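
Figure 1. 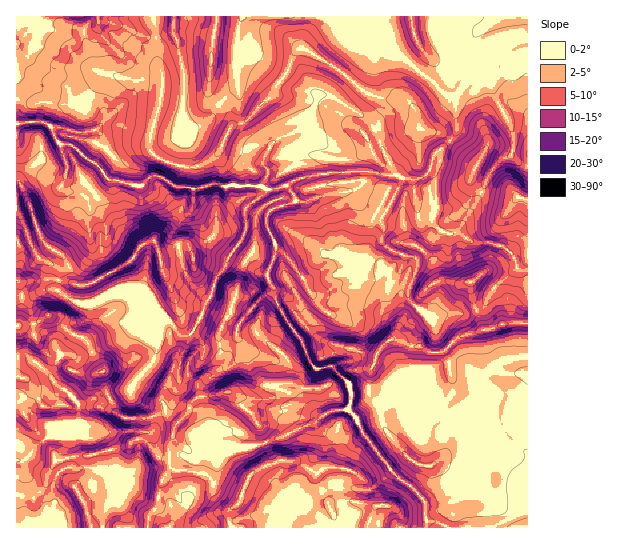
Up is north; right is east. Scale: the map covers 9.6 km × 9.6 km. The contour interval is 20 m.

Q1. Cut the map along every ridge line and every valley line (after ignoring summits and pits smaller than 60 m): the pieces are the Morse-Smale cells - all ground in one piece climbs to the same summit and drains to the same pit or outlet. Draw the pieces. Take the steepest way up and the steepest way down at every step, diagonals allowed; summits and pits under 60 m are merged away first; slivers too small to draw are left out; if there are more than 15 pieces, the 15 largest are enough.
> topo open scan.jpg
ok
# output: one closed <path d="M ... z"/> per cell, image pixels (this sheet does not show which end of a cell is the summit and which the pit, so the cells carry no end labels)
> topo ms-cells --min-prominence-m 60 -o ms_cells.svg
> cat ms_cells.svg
<path d="M527 16l-510 0-1 229 13-6 10 20 19 9 7 0 9-5 15-16 0-44-8-10-12-1-8-5 6-16 0-8-6-12 1-7 12 3 11 10 12 7 12 16 33 5 9-9 7 0 17 11 16 1 2 2-1 20 8 9 7 15 13 17 8 7-4 11-9 12-3 13-8 12-11 27 13 14 19-3 11-7 1-10 4-6 31-32-5-14 10-27 14 13 14 19 5-1 14-12 4-22-15-35-7-9 25-8 19-2 4 1 13 19 14 7 2 25 11 9 23 5 24-25 13 1 7-7 15-23 13-29 13-15 9-4 10 9 7 1z"/><path d="M351 191l-20 2-26 9 8 8 15 35-3 20-15 14-5 1-14-19-14-13-10 27 8 15 2 15 15 24 9 10 10 24 6 6 16-2 16 18 3 12-4 12 8 9 8 17 25 34 12 11 9 5 14 16 3 27 100 0 1-257-11-2-5-15-9-7-12-4-17 0-15-10-18-1-24 25-23-5-13-11 0-23-14-7-4-5-4-9z"/><path d="M273 287l-4 6-13 10-15 18-4 6-1 10-11 7-19 3-13-15-4 4-8 0-9-13-7-3-8 11 0 16-2 11-24 31 0 5 14 11 8 11 12-3 12 10-8 23 0 19 3 4-9 10-4 15 0 11-4 5 8 18 6 0 4-9 14-13 2-11 15-20 7-20 19-8 15 1 18-4 50-20 18-13 10 0 8-4 3-10-3-12-16-18-16 2-6-6-10-24-9-10-15-24z"/><path d="M349 409l-18 2-18 13-50 20-18 4-15-1-19 8-10 26-12 14-2 11-14 13-4 8 257 1-2-27-14-16-9-5-12-11-25-34-8-17z"/><path d="M69 144l-8 1 0 6 6 12-2 15-4 9 8 5 12 1 6 5 2 5-1 24 3 15-4 9-9 9-13 8-6 1-2 21 12 9 12 5 10 0 22-11 16 2 21 9 15 16 7 3 9 13 8 0 12-19 3-11 8-12 3-13 9-12 4-10-21-25-7-15-8-9 1-20-6-3-12 0-17-11-7 0-9 9-33-5-12-16-12-7z"/><path d="M26 356l-10 1 0 170 131 1 1-10 7-8-29-26-21-11 18 3 13-10 3-9 0-16-6-10 17 1 5-6-2-9-6 2-21 0-10-6-6-14-4 2-15-1-8 4-5 0-41-41z"/><path d="M29 239l-13 7 0 79 18-1 12-8 4 0 21 17 11 4 7 8 14 25 2 19 5 10 8-6 11-2 26-33 2-11-1-9 3-11 5-6-1-4-13-13-25-11-12 0-22 11-10 0-12-5-12-9 2-21-20-10z"/><path d="M511 155l-9 4-10 11-16 33-21 30 7 2 12 8 17 0 12 4 9 7 5 15 10 2 1-105-7-2z"/><path d="M50 316l-4 0-12 8-18 2 0 29 10 1 11 7 41 41 5 0 8-4 18 0-6-30-14-25-7-8-11-4z"/><path d="M165 413l-12 4 2 9-5 6-17-1 6 10 0 16-3 9-13 10-16-2 19 10 28 25 5-4 0-11 4-15 9-10-3-4 0-19 8-23z"/><path d="M130 389l-19 9 5 15 10 6 25-2 0-6-20-17z"/><path d="M155 511l-7 7 1 10 14-1z"/>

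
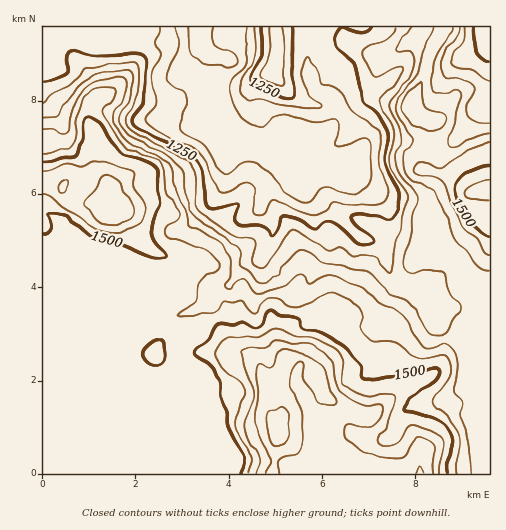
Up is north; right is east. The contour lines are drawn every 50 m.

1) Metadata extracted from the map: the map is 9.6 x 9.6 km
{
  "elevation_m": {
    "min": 1060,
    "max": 1720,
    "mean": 1390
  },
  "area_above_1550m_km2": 11.9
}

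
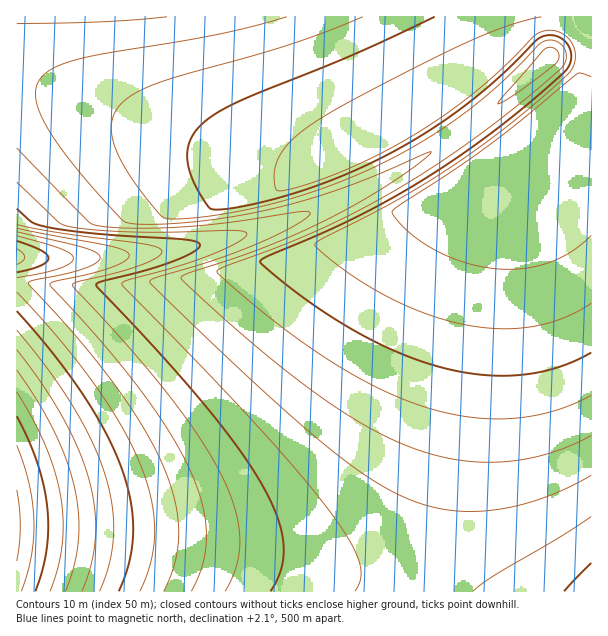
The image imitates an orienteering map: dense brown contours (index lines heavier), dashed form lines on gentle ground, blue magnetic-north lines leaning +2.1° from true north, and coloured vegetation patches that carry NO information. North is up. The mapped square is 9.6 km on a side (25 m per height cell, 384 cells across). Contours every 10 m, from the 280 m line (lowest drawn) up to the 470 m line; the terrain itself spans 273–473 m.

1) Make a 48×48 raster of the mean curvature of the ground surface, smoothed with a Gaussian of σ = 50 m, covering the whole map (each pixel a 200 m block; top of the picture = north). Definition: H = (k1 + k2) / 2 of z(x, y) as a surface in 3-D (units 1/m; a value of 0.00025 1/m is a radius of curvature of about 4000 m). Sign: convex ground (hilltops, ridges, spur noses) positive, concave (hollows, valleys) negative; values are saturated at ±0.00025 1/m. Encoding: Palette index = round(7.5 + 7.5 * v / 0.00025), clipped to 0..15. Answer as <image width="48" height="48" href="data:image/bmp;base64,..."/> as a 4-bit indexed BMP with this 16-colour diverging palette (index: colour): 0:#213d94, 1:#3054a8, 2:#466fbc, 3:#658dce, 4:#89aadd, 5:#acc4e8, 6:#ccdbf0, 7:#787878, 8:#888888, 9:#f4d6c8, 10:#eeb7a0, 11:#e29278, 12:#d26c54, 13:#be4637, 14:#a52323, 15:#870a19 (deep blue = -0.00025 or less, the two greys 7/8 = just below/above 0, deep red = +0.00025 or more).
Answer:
<image width="48" height="48" href="data:image/bmp;base64,Qk32BAAAAAAAAHYAAAAoAAAAMAAAADAAAAABAAQAAAAAAIAEAAATCwAAEwsAABAAAAAAAAAAlD0hAKhUMAC8b0YAzo1lAN2qiQDoxKwA8NvMAHh4eACIiIgAyNb0AKC37gB4kuIAVGzSADdGvgAjI6UAGQqHAIiIiIiIiIiIiIiIiIiIiIiIiIiIiIiHd4iIiIiIiIiIiIiIiIiIiIiIiIiIiIh3d4iIiIiIiIiIiIiIiIiIiIiIiIiIiId3d4iIiIiIiIiIiIiIiIiIiIiIiIiIiHd3d4iIiIiIiIiIiIiIiIiIiIiIiIiIh3d3d4iIiIiIiIiIiIiIiIiIiIiIiIiId3d3d4iIiIiIiIiIiIiIiIiIiIiIiIiHd3d3d4iIiIiIiIiIiIiIiIiIiIiIiId3d3d3d4iIiIiIiIiIiIiIiIiIiIiIiHd3d3d3d4iIiIiIiIiIiIiIiIiIiIiHd3d3d3d3d4iIiIiIiIiIiIiIiIiIiHd3d3d3d3d3d4iIiIiIiIiIiIh3d3d3d3d3d3d3d3d3d4iIiIiIh3d3d3d3d3d3d3d3d3d3d3d3d4iIiIh3d3d3d3d3d3d3d3d3d3d3d3d3d4iIh3d3d3d3d3d3d3d3d3d3d3d3d3d3d4iHd3d3d3d3d3d3d3d3d3d3d3d3d3d3d4h3d3d3d3d3d3d3d3d3d3d3d3d3d3d3d3d3d3d3d3d3d3d3d3d3d3d3d3d3d3d3d3d3d3d3d3d3d3d3d3d3d3d3d3d3d3d3d3d3d3d3d3d3d3d3d3d3d3d3d3d3d3d3d3d3d3d3d3d3d3d3d3d3d3d3d3d3d3d3d3d3d3d3d3d3d3d3d3d3d3d3d3d3d3d3d3d3d3d3d3d3d3d3d3d3d3d3d3d3d3d3d3d3d3d3d3d3d3d3d3d3d3d3d3d3d3d3d3d3d3d3d3d3d3d3d3d3d3d3d3d3d3d3dxAAAAABI1Z3d3d3d3d3d3d3d3d3d3d3d3iZqpmHUxAAA2d3d3d3d3d3d3d3d3d3d93d3d3d3d3KcwADZ3d3d3d3d3d3d3d3d93d3d3d3d3d3duCADZ3d3d3d3d3d3d3d9zMzMzN3d3d3d3dyTAFd3d3d3d3d3d3dwAAAAAAAkes3d3d3dxwA3d3d3d3d3d3d2Z3d3dmVCAAA4vd3d3dkgN3d3d3d3d3d3d3d3d3d3d3UgAGvd3d3aIEd3d3d3d3d3d3d3d3d3d3d3dRAHzd3d2hBXd3d3d3d3d3d3d3d3d3d3d3dABL3d3dgBd3d3d3d3d3d3d3d3d3d3d3d3YgKt3d3DBXd3d3d3d3d3d3d3d3d3d3d3d3IDvd3dkCd3d3d3d3d3d3d3d3d3d3d3d3dyBc3d3CBnd3d3d3d3d3d3d3d3d3d3d3d3YAnd3dYFd3d3d3d3d3d3d3d3d3d3d3d3d0BM3d2QR3d3d3d3d3d3d3d3d3d3d3d3d3cArd3aAnd3d3d3d3d3d3d3d3d3d3d3d3d0B93dsCd3d3d3d3d3d3d3d3d3d3d3d3d3YE3d3AJ3d3d3d3d3d3d3d3d3d3d3d3d3dwLN3uFnd3d3d3d3d3d3d3d3d3d3d3d3d3Ac3/ZHd3d3d3d3d3d3d3d3d3d3d3d3d3cQ7/Jnd3d3d3d3d3d3d3d3d3d3d3d3d3dyFiJ3d3d3d3d3d3d3d3d3d3d3d3d3d3d3ZGdw=="/>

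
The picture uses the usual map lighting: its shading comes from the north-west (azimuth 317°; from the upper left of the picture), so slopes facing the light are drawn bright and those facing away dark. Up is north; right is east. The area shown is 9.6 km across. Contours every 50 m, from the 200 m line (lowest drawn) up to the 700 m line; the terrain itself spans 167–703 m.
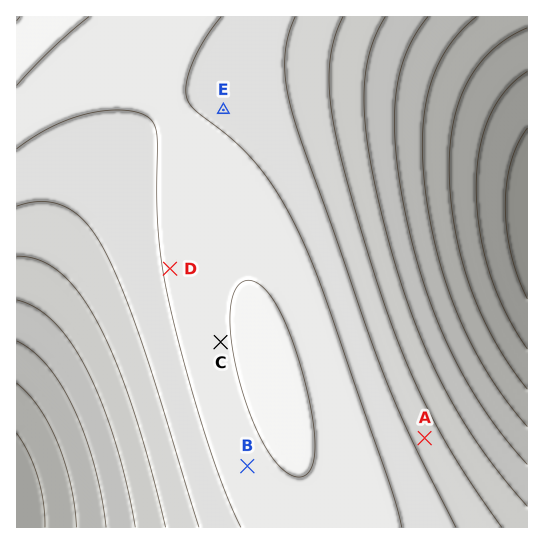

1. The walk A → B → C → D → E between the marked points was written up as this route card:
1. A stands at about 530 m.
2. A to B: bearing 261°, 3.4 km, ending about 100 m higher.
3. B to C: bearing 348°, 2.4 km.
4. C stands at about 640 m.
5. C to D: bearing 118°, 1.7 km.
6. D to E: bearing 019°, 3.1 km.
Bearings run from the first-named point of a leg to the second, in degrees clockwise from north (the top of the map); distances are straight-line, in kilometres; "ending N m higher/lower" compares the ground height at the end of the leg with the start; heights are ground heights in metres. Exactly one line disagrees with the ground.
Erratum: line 5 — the bearing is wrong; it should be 325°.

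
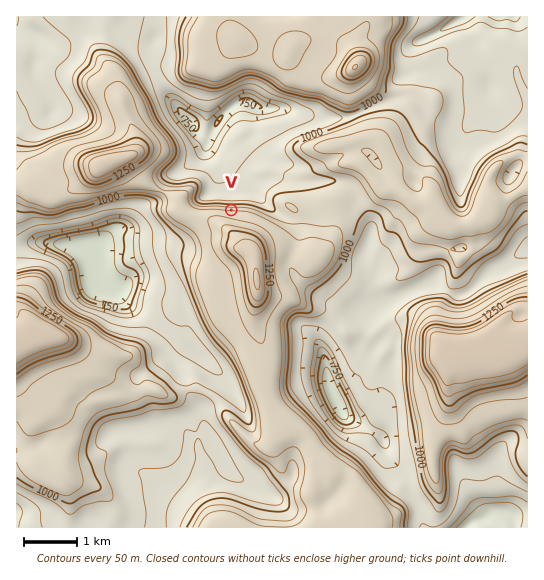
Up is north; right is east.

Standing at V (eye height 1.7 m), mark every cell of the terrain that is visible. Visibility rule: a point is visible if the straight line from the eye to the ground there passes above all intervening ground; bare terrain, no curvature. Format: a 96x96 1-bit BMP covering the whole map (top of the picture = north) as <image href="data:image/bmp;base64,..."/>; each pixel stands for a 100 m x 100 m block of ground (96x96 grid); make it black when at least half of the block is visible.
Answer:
<image width="96" height="96" href="data:image/bmp;base64,Qk2+BAAAAAAAAD4AAAAoAAAAYAAAAGAAAAABAAEAAAAAAIAEAAATCwAAEwsAAAIAAAAAAAAA////AAAAAAAAAAAAAAAAAAAAAAAAAAAAAAAAAAAAAAAAAAAAAAAAAAAAAAAAAAAAAAAAAAAAAAAAAAAAAAAAAAAAAAAAAAAAAAAAAAAAAAAAAAAAAAAAAAAAAAAAAAAAAAAAAAAAAAAAAAAAAAAAAAAAAAAAAAAAAAAAAAAAAAAAAAAAAAAAAAAAAAAAAAAAAAAAAAAAAAAAAAAAAAAAAAAAAAAAAAAAAAAAAAAAAAAAAAAAAAAAAAAAAAAAAAAAAAAAAAAAAAAAAAAAAAAAAAAAAAAAAAAAAAAAAAAAAAAAAAAAAAAAAAAAAAAAAAAAAAAAAAAAAAAAAAAAAAAAAAAAAAAAAAAAAAAAAAAAAAAAAAAAAAAAAAAAAAAAAAAAAAAAAAAAAAAAAAAAAAAAAAAAAAAAAAAAAAAAAAAAAAAAAAAAAAAAAAAAAAAAAAAAAAAAAAAAAAAAAAAAAAAAAAAAAAAAAAAAAAAAAAAAAAAAAAAAAAAAAAAAAAAAAAAAAAAAAAAAAAAAAAAAAAAAAAAAAAAAAAAAAAAAAAAAAAAAAAAAAAAAAAAAAAAAAAAAAAAAAAAAAAAAAAAAAAAAAAAAAAAAAAAAAAAAAAAAAAAAAAAAAAAAAAAAAAAAAAAAAAAAAAAAAAAAAAAAAAAAAAAAAAAAAAAAAAAAAAAAAAAAAAAAAAAAAAAAAAAAAAAAAAAAAAAAAAAAAAAAAAAAAAAAAAAAAAAAAAAAAAAAAAAAAAAAAAAAAAAAAAAAAAAAAAAAAAAAAAAAAAAAAAAAAAAAAAAAAAAAAAAAAAAAAAAAAAAAAAAAAAAAAAAAAAAAAAAAAAAAAAAAAAAAAAAAAAAAAAAAAAAAAAAAAAAAAAAAAAAAAAAAAAAAAAAAAAAAAAAAAAAAAAAAAAAAAAAAAAAAAAAAAAAAAAAAAAADAAAAAAAAAAAAAAA+AAAAAAAAA8AAAAf+AAAAAAABgABw8D/8AAAAAAABw//g8D/sAAAAAAAB///j8H2EAAAAAAAA////8PgAAAAAA8AAf/////AAAAAAAfGAP////+AAAAAAAP/Af////8AAAAAAAH/w/////4AAAAAAAB//7////wAAAAAAAAf/x////AAAAAAAAAH/4////gAAAAAAAAD/4////wAAAAAAAAD/4//wAPAAAAAAAAB/sf/gAAAAAAAAAAB/uH/wAAAAAAAAAAD/+Af4AAAAAAAAAAH/+AAeAAAAAAAAAAP//AAPAAAAAAAAAA///gAPwAAAAAAAAA///wAf/wAAAAAAAA///4P//8AAAAAAAAf//////+AAAAAAAAf//////4AAAAAAAA///////8AAAAAAAA/////+P8AAAAAAAA/5///4P4AAAAAAAAfwY//4DgAAAAAAAAPwAf/wBAAAAAAAAAfwAfggBAAAAAAAAA/wAfAAAAAAAAAAAA/AAfAAAAAAAAAAAB/AAAAAAAAAAAAAAD/AAAAAAAAAAAAAAH/AAAAAAAAAAAAAAP/AAAAAAAAAAAAAAP/AAAAAAAAAAAA="/>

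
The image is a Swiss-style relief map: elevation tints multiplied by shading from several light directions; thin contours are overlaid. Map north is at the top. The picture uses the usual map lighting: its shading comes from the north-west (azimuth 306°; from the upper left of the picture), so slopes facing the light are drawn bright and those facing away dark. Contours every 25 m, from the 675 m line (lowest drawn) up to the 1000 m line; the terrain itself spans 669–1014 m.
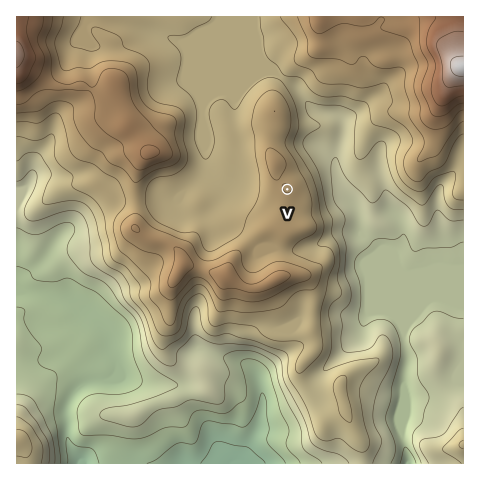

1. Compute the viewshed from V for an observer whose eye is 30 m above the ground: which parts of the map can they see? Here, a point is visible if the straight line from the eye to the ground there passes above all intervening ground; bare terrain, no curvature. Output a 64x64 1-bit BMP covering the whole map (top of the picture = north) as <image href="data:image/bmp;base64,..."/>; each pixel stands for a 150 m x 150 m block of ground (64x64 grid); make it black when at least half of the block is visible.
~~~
<image width="64" height="64" href="data:image/bmp;base64,Qk0+AgAAAAAAAD4AAAAoAAAAQAAAAEAAAAABAAEAAAAAAAACAAATCwAAEwsAAAIAAAAAAAAA////AAAAAAAAAAAAAAAAIAAAAAAAAABwAAAAAAAAAH8AAAAAAAAgfwAAAAAAAGB/AAAAAAAAwD8AAAAAAACAPwAAAAAAAYA/AAAAAAABgD8AAAAAAAAAPwAAAAAAAAA/AAAAAAAAAH8AAAAAAAEAeAAAAAAAAYBwAAAAAAAA8PAAAAAAAAB4+QAAAAAAABj/AAAAAAAAHf8AAAAAAAAf/wAAAAAAAA//AAAAAAAAD/8AAAAAAAAP/wAAAAAAAB//AAAAAAAAH/8AAAAAAAAf/wAAAADgAD//AAABA/wAP/8AAAGP/+A//wAAAP//8H//AAAB//+If/8AAAH/8AD//wAAA//AAP//AAA//+IA//8AAH///4D/5wAAf///8f/nAAB////h/+cAAH///8H/xwAAf///wf/HAAB////B/8cAAH///8P/wwAAf//Pw//BAAB//8+H/8AAAD//z4//wAAAP/+OH//wAAAf/4Af//AAAA//gD//8AAAD/8H///4AAB//w////gAAP//H///+AAA4/4f///4AADB/hz///gAAcH8AH//+AADw/wA///4gAP//AD///zgA//8AP////AB//wB////8AD//AH////4AH/+A////vAAP/4D//v88AA//gP///jgA//+A///8PAD//4H///w8Af//wf///D8P///D///8A=="/>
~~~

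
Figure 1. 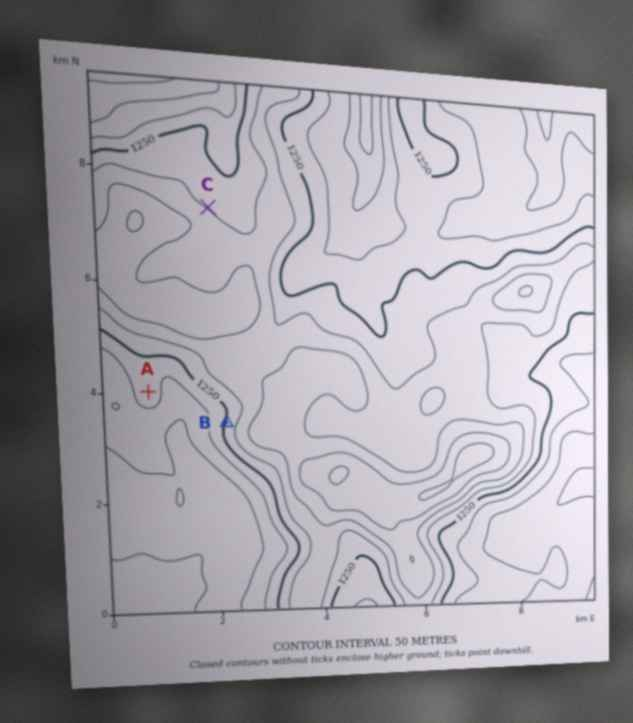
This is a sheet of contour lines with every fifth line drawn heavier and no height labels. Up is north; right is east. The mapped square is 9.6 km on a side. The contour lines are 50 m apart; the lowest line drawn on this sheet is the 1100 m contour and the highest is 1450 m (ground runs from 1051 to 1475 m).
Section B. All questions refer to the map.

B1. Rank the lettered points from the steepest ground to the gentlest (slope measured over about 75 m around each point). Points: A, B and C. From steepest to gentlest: B C A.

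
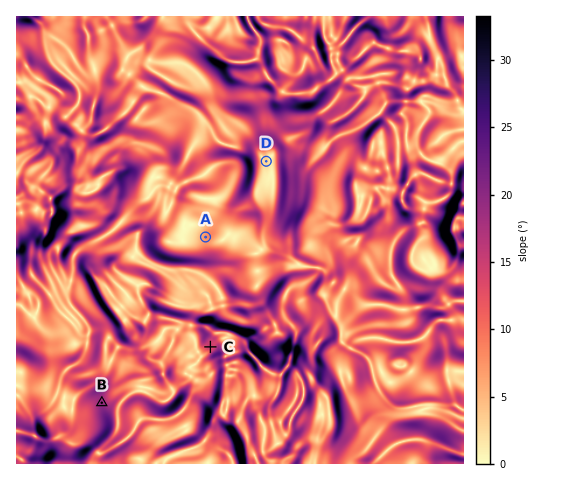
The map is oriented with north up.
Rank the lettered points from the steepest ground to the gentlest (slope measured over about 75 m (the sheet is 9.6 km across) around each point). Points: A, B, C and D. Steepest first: B C A D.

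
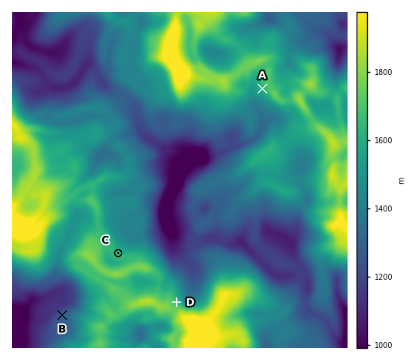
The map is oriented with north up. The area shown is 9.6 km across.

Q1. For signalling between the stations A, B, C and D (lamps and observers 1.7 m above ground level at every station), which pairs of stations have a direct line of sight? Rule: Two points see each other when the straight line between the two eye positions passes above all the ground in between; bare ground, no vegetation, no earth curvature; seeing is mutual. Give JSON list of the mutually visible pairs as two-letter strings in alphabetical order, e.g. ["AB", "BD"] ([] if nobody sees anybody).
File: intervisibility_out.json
["AC", "AD"]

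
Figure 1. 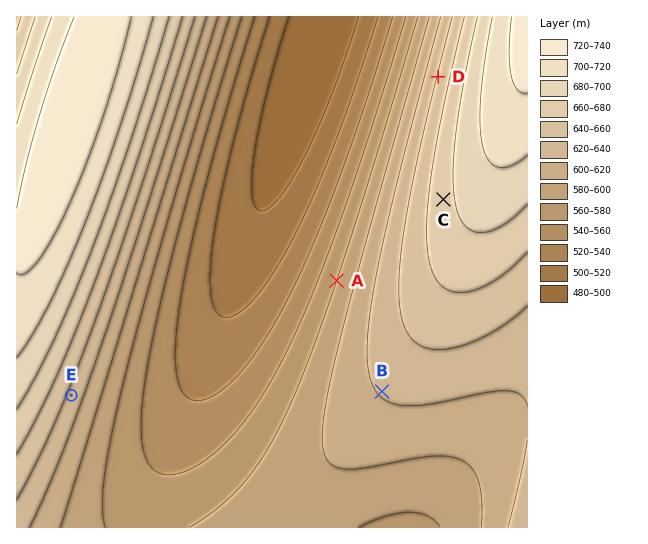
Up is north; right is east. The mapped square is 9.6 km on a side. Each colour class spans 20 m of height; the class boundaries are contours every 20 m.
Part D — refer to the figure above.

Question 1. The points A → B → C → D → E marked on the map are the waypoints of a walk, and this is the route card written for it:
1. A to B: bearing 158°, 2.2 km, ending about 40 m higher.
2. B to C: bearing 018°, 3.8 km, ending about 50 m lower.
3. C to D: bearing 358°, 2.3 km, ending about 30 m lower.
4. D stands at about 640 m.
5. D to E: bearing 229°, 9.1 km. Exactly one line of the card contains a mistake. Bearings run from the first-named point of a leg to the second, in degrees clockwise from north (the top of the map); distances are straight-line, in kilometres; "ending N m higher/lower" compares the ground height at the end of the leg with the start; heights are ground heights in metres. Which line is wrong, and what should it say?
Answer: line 2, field sense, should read higher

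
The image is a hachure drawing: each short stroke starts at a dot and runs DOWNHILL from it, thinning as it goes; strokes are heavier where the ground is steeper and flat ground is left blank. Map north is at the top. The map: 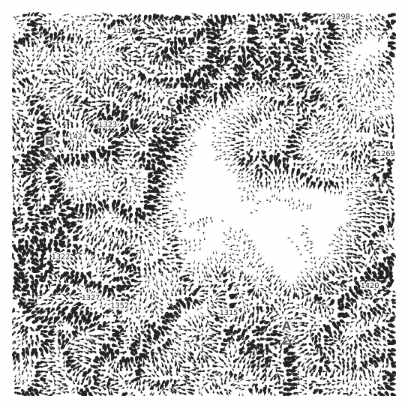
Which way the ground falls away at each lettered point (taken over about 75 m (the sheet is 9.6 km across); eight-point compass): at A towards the NE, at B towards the NW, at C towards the SE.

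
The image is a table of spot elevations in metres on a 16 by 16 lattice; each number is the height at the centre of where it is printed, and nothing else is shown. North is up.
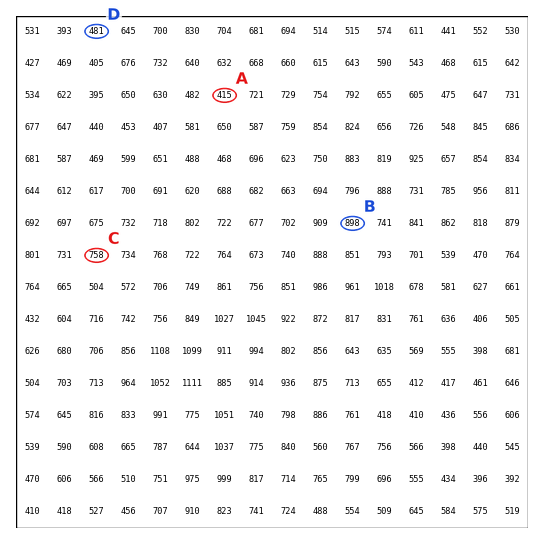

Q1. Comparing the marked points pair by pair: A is below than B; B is above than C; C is above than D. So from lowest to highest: A D C B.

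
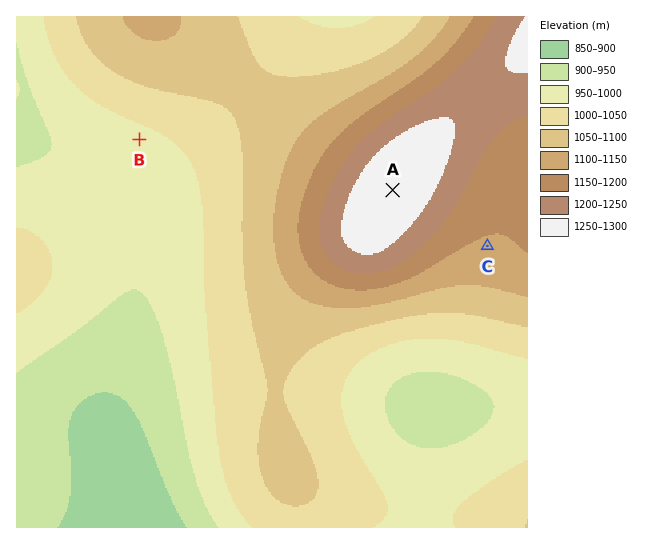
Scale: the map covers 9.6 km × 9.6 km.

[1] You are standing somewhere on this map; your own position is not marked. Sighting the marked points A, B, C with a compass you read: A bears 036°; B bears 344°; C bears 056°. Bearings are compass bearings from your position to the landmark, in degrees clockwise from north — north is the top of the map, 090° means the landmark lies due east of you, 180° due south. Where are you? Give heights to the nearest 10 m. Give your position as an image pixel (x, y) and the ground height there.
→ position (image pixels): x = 221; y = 425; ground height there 1010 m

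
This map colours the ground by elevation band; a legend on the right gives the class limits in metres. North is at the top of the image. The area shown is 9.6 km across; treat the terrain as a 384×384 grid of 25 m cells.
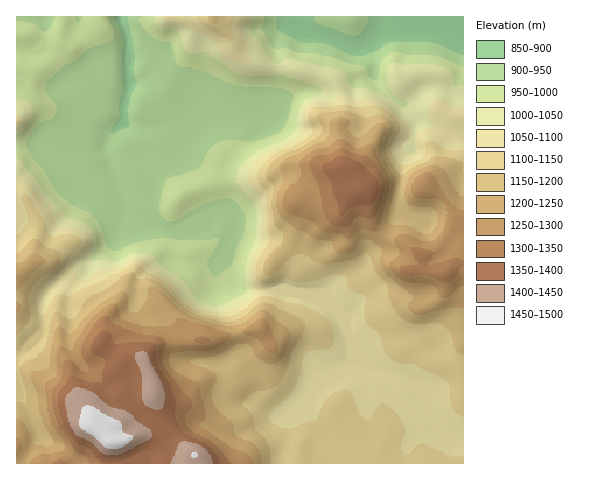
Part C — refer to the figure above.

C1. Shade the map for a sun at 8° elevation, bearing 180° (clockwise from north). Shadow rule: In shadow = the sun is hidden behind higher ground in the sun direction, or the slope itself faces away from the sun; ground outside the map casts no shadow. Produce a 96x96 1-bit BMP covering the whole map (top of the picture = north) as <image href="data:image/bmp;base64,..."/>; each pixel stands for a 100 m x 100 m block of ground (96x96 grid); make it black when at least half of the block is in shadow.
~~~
<image width="96" height="96" href="data:image/bmp;base64,Qk2+BAAAAAAAAD4AAAAoAAAAYAAAAGAAAAABAAEAAAAAAIAEAAATCwAAEwsAAAIAAAAAAAAA////AAAAAAADwAAAAAAAAAAAAAAf4AAAAD4AAAAAAAAf4AAAAP/AAAAAAAAf4AAAD//gAAAAAAAfwAAAH//wAAAAAAAPgAAAH//wAAAAAAAPAAAAH//4AAAAAAAMAABwH/jwAAAAAAAAAABwH/AAAAAAAADAAAYgH/AAAAAAAADAAB8AH/AAAAAAAACAAD8AD/AAAAAAAACAAH8AB/AAAAAAAAAAAP4AA+AAAAAAAAAAAfwAA+AAAAAAAAAAZ/gAC8AAAAAAAAAA//AAQAAAAAAAAAAB/+AB8AAAAAAAAAAD/8AD+AAAAAAAAAAP/8AD/4AAAAAAAAAf34AH/4AAAAAAAAB/n4AH/4AAAAAAAAB8PgAD4AAAAAAAAAB4PAADgAAAAAAAAAA4PADwAAAAAAAAAAAceAH8AAAAAAAAAAAEPwH/AAAAAAAAAAAAP4H/4AAAAAAAAAAAP///wP8AAAAAAAAAf///g//h4AAAAAAAf///D///4AAAAAAA////H///4EAAAAAA///+P////+AAAAAA///+f////8AAAAAB///8f////4AAAAAB///8/////gAAAAAB///5////+AAAAAAA3/77////4AAAAAAA3/7/////wAAAAAAAD/7////8AAAAAAAAD//////wAAAAAAAAB//////wAAAAAACAB//////gAAAAMDjAA//////wAAAA8BjiA//////8AAAB4BjvAf/////+AAAAwAD/gP//////AAAAB8D/gP//////AAAAD+D////////+AAAAP+D///////34AAAA/+D7//////BAAAAA/+AR/////+AAAAAA/+AB/////8AAAAAAf+AA////gAAAAAAAf8AD////AAAAAAAAPgAH///+AAAAAAAAAAEP/3/4AAAAAAAAAAMf/3wAAAAAAAAAAAM//gAAAAAA+AAAAAN//gAAAAAA/AAAAAP//AAAAAAAeAAAHAH/MAAAAAAAMAAPnwB+AAAAAAAAAAAf/+B8AAAAAAA+AAAf//D8AAAAAAB/gHH///j4AAAAAAB////////4AAAAAAB///////9wAAAAAAB///////8gAAAAAAB///////8AAAAAAAA////4H/8AAAAAAAA////4D/8AAAAAAAA////4D/wAAAAAAAAf///+H/AAAAAAAAAf/////+AAAAAAAAAP/////8DAAAAAAAAP/////4PAAAAAAAAH////94+AAAAAAAAH////5z+AAAAAAAAD////5/8AAAAAAAAB////w/8AAAAAAAAB////gXIAAAAAAAAAf///gAAAAAAAAAAAB///gAAAAAAAAAAAA///AAAAAAAAAAAAAf//OD8AAAAAAAAAH/////8AAAAAAAADv/////8AAAAAAAAH//////8AAAAAAAAH//////8AAAAAAAAH//////8AAAAAAAAD//////4AAAAAAAA7//////wAAAAAAAA9//////gAAAQAAAAAf/////AAAAwAAAAAPf//AAAAAAwAAAAAAH+GAAA="/>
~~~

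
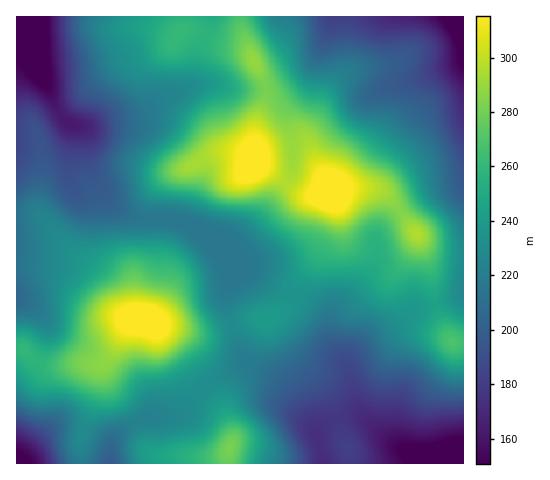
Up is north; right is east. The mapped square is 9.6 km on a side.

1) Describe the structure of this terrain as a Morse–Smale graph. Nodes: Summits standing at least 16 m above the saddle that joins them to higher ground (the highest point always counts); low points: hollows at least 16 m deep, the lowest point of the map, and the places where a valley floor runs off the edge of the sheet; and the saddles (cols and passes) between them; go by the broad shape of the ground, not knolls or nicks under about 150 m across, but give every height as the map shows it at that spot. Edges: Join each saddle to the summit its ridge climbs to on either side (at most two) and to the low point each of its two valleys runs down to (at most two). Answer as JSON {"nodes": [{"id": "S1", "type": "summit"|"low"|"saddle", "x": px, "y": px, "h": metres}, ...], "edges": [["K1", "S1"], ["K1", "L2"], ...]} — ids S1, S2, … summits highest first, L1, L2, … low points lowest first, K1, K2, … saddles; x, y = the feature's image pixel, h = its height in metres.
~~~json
{"nodes": [
{"id": "S1", "type": "summit", "x": 330, "y": 193, "h": 329},
{"id": "S2", "type": "summit", "x": 255, "y": 162, "h": 327},
{"id": "S3", "type": "summit", "x": 145, "y": 319, "h": 326},
{"id": "S4", "type": "summit", "x": 230, "y": 447, "h": 282},
{"id": "S5", "type": "summit", "x": 452, "y": 341, "h": 269},
{"id": "L1", "type": "low", "x": 19, "y": 17, "h": 130},
{"id": "L2", "type": "low", "x": 462, "y": 463, "h": 132},
{"id": "L3", "type": "low", "x": 463, "y": 20, "h": 135},
{"id": "L4", "type": "low", "x": 18, "y": 463, "h": 144},
{"id": "L5", "type": "low", "x": 110, "y": 463, "h": 198},
{"id": "K1", "type": "saddle", "x": 286, "y": 183, "h": 296},
{"id": "K2", "type": "saddle", "x": 265, "y": 87, "h": 281},
{"id": "K3", "type": "saddle", "x": 38, "y": 362, "h": 258},
{"id": "K4", "type": "saddle", "x": 437, "y": 304, "h": 245},
{"id": "K5", "type": "saddle", "x": 201, "y": 390, "h": 232},
{"id": "K6", "type": "saddle", "x": 231, "y": 323, "h": 230},
{"id": "K7", "type": "saddle", "x": 139, "y": 421, "h": 223},
{"id": "K8", "type": "saddle", "x": 160, "y": 218, "h": 216}],
"edges": [["K1", "S1"], ["K1", "S2"], ["K1", "L1"], ["K1", "L3"], ["K2", "S1"], ["K2", "S2"], ["K2", "L1"], ["K2", "L3"], ["K3", "S3"], ["K3", "L1"], ["K3", "L4"], ["K4", "S1"], ["K4", "S5"], ["K4", "L2"], ["K4", "L3"], ["K5", "S3"], ["K5", "S4"], ["K5", "L2"], ["K5", "L4"], ["K6", "S1"], ["K6", "S3"], ["K6", "L1"], ["K6", "L2"], ["K7", "S3"], ["K7", "S4"], ["K7", "L4"], ["K7", "L5"], ["K8", "S2"], ["K8", "S3"], ["K8", "L1"]]}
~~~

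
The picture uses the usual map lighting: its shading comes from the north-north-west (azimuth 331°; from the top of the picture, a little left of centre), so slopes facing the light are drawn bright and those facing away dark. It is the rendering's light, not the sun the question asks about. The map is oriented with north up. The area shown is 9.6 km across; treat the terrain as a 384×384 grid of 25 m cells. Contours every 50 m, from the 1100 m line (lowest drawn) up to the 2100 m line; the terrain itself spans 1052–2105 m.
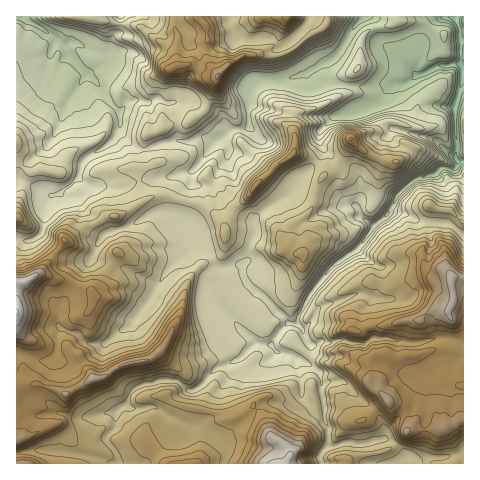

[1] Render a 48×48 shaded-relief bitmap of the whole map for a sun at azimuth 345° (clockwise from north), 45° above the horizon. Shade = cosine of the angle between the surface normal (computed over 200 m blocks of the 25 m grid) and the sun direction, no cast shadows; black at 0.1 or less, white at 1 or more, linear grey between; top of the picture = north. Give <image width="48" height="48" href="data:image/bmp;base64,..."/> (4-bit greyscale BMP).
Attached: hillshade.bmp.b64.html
<image width="48" height="48" href="data:image/bmp;base64,Qk32BAAAAAAAAHYAAAAoAAAAMAAAADAAAAABAAQAAAAAAIAEAAATCwAAEwsAABAAAAAAAAAAAAAAABEREQAiIiIAMzMzAERERABVVVUAZmZmAHd3dwCIiIgAmZmZAKqqqgC7u7sAzMzMAN3d3QDu7u4A////AN3Lu7qZqZms3ty6vM3cuVSd7bqXeYd3m4mqqqqqqamrzd27q8zLu3Rs3cu6hUVlaGVWiaqru6qqu7y6qru7zchqmZmrgiRURLqGaKu6zLuqqquqmrzd3dyqhlVoeHeYdLu7qKu7vMy7qqqqqqzd3dy6qph1bLq7uaqqp3iaq8y6qaq8y7vdzMu7vMuEaru8zKqZdUVnebqpm93N3dy7u8q6vMpnmbu7vKmZqlM0Z6zMu83c3u7surq7zJV7u7u7u7qrzbhDRmm8yXnMzd7u7My8yWiru6q6qrzMzN3aUyI1d3ecvLzN3d25dou7qqqqu7u7u73u2nUyWKmKu7q7zMypibu6mZmqq6mJqrzO7+62WJqqqru7uqu7vN3Lu7qqqmeJq8qr3u/sZomqqquqqau7zM3tzMy7qliqu7h4vd3tpnmqqqmZu8qaqHiqmYiZiVeaqodmiszd13mqqqmYrLqqmKmIdmZmVmZ5mZh2aKvN6mmqqqqqmaq7zd3d3cqHZoiJmrqGVorN7Xiqqqq6h5yr3c3d7u26l5iJmqqodni83YiqqqupiGzLzMu7zN3LqZZniau6mHirzZiqqqqpqVfdu7qqqaq7qdlXms3cupiLzbiaqqqqqWOu3Lqrqpmqqv/Jq83supiJvNmaqqqqmHQ77t3Lu6q6zP/8qqvcqYiJq8upiaqXZ4Yzvu7Kqqvcy+7+p3jMuqqZqru5d5mYeahTOe3Lu7ztyszuuIit7cuqqquph4qqu8qGVH3d3d3uymfN3KmK3dy6qqqpqJq7y8ypmFru7u7u2ket7tuXeby7qqqauZqs3LzLu6e+7tzMynm97u3LqHmqqpmbuYi93cu8urdL7bmJnJqr3t3d3KiImZq8ymWbzMuaqphkzLqsu7mqu7zd3MupqrzMzJNIq8uYiIqUfd7d7LmIibu7u7zMzMy8zck1iruXd4iFGe/u7al3d6uZqqqru7ys3d6kWKu4iIh1EGzu7pqqqJy7u6qZmZzL3N7qM2rLmYd2QQFZ3orNyovd3My7qYrczM3uxEjMp1abuEM2mom9zJis3cu8zLm8u73u23nclVnN7KmIiZmb3cuZzbmImqmbu8zLvJnduZq93sqXiLuqzczJrLuXd2Z4q8uHnJfO7+y7vMuGicy7vMzLq8zLqYVHiKqazbeN///9zLu5msy7q8u8u83cu8plWKvN3clmrO7/7tzLu7u7q7u8qru8u7tzWazN7u23VorN7cupjLu7qru7qZmIiIYwSKve7d7tqImrzNyoWburuqu7u6h0I0MxBJrMzLu8yXiaq93Kdqqru6qqvLuUETeYADVmiau7uWV6qbzdt6qru7qqu7ypqIvNcAAAA3mrzKeJqpmbuaqru6qqqrqc3MzN6zIjIBV5zcqqqpmHZ6qquqqph3eMzMur3ty6lhAkjMqqqqqpd6u6qZhmd2esu7qZq8u5eZMAS9p4iaqqhsynUzM0aZrdu6mpmpdmQ5pyJs2oZom9tt2EIAAkab3cu5iqqpdEQVu2I67KdWit2g=="/>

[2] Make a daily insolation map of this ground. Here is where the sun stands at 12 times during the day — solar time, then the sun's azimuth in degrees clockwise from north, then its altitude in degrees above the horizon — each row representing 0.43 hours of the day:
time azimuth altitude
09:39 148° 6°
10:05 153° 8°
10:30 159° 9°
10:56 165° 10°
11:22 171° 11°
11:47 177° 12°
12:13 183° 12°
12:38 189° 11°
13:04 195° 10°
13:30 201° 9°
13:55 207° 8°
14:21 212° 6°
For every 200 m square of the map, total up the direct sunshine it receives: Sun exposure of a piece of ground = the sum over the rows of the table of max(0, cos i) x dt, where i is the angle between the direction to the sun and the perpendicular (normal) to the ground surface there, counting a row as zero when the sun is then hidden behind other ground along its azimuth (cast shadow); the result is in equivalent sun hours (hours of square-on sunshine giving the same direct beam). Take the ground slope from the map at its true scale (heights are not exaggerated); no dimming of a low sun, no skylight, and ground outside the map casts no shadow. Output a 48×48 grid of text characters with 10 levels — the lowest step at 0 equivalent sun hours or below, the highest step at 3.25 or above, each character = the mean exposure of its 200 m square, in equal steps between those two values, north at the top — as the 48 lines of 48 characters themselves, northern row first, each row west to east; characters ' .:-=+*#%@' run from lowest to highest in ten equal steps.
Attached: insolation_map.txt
*@@@@#+-:     .:=-    .-*#*#+. .=+.  .:--:    
   =##%@@@%+*-  :.:--    =*#%%: -#*.  -+#*=-: .:
:.  :==-+#*+==-    ..      :+:.%@@-  :-:::...:-.
:::: ..:---=+*-.    .      . :%#=:.  . ......::.
:::...-:::::. -        .%@%#@@+:..       ...:-=-
:::.. .--:... .-.=*.. -@@@@%+.      .:         .
........::. .:=@@@%=:-#+:.:.       ..         ..
.....::  : .:=*#%@@@@@=                      .- 
.....:..  :--=++=--+%@-                     .-- 
   ..     .:     ...-#+         ..          ... 
           .     . .+=+:       :.               
          . .   .:=#*=--  ::.  .             .. 
         .  ..-*##%*=:.    ....             :-: 
:..     :.  .+*-. .    :      .   -*:         . 
=:    :-           .   ..     :   =%@-    :+:   
-.   .:        .:-=.        -@@+  :+#%+-:-*=.   
:... .   .::::=+=-:        =@%+:..--=++#%#=.    
   ::.  .  .::.    .-     -#+-:.:+==-=+*#=      
                      .  =%+-:..-=++====:       
              :=-:      +@*-.  .:::--::.        
            :++==++=.  -##-    .:   .::.   ::   
         :==-:..::-==. :--.    .     :.       . 
=      .--:    ..:::-- :::-  .   .             :
:      :.       .::::----:::     .:::           
    .+-      ..:....:-++=:.:.. .-==-            
    :-:   -:.        -*+==*+*-:-*+-    .:::     
          :==::.    :-=-::-*##=+=:     ::::.    
  ..        :=.    -:...::::-=*+-        .:::-. 
:=##+-     ..     .-:::::-:::-++    .:...  ---:-
:+===--:.....     .:::::.:=---+:  ..        :.-:
 ..:-:::-=+:      ...::::..+==- ::            :-
.:::::.:==:       ....::::..++:.:           ::-=
+=----==-:       .: ...::::..:.:.::      .::+*+-
+-...:-=:        -: ....::::      ::.-+*%%%%#%@*
#:              :+-.....       .:.:=+:  .:---:-=
%%*-:.          ==:. ..      .    .          ...
 :-. ..       :*=::.             ..:. :-.:-----:
.         .+%@@@#:...           :-=... .----:::.
         :%@@@#==*=:             .=#-   .:::::..
.::   .*@@#++.    :                .*=.. ..:.:::
--=++-#@%#*+. ..:                .  :%*   .....:
-::-*%**+++--==+-.              ...  .*+-:..    
:--. ====:.    .====-. .:.      .     =%*: ..   
.   .:        :. .-::---:        :-:-==#*  .. .-
  -##=:..-  .....   .:-:..        =#%%#++-====+%
+**+=-::..::::..     .::.:--   :=.: ..  -@@@%%%#
:  .:----.:---:       :.   .. -=-      :=+%%%@#=
        .------     .::.     -...-:.:+*+=::-..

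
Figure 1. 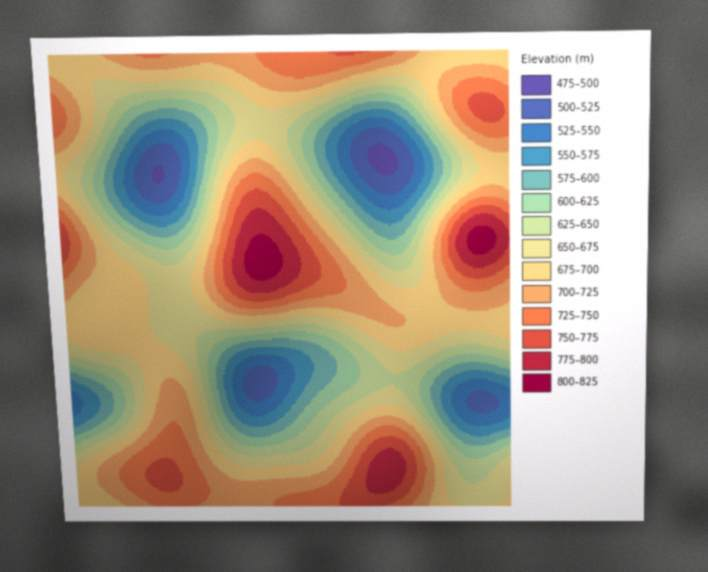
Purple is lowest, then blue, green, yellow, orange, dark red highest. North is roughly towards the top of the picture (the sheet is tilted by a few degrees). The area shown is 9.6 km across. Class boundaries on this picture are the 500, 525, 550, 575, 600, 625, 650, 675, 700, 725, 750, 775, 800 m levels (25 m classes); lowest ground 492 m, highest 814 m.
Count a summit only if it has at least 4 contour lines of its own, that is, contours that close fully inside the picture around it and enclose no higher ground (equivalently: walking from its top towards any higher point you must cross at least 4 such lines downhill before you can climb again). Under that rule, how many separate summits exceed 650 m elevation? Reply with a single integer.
1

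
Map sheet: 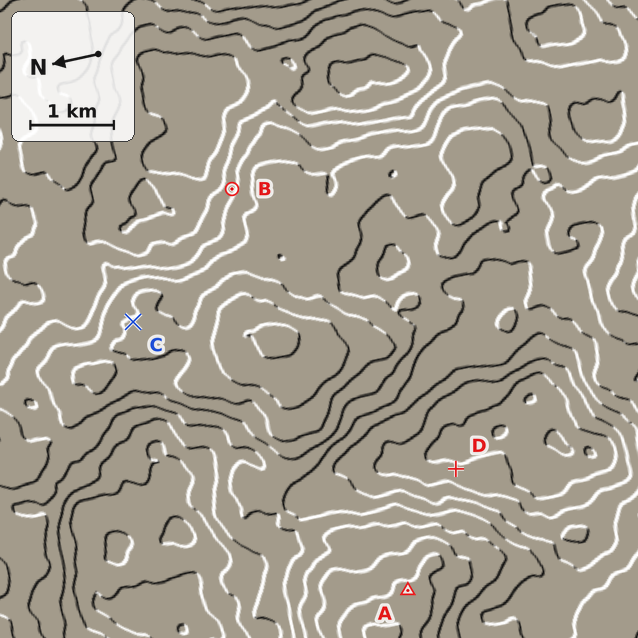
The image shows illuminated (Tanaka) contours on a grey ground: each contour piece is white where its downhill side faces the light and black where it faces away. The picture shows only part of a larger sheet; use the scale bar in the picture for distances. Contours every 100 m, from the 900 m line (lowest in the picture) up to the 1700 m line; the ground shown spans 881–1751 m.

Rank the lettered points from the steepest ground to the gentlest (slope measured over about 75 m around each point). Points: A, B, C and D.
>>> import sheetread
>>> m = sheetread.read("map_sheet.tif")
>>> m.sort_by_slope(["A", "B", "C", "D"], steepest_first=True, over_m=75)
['B', 'D', 'A', 'C']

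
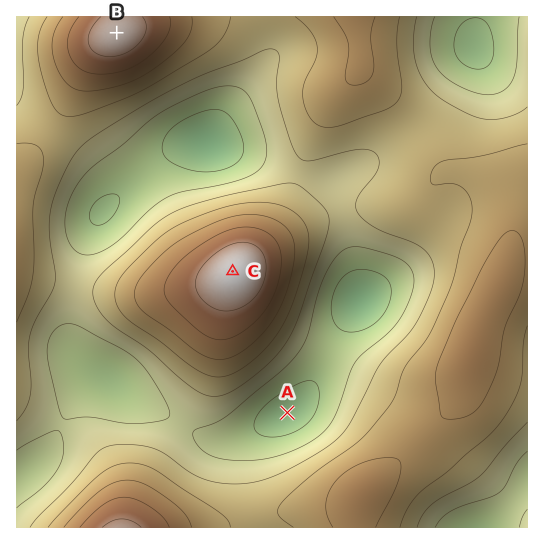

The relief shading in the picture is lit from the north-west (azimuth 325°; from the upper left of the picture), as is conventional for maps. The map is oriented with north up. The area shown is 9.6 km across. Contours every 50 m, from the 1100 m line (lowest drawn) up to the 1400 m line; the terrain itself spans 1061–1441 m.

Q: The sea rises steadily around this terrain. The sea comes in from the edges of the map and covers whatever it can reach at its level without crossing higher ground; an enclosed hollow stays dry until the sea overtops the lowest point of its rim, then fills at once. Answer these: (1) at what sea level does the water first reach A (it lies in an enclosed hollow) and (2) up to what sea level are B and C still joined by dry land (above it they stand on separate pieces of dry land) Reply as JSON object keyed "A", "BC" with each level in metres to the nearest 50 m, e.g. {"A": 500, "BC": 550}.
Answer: {"A": 1150, "BC": 1200}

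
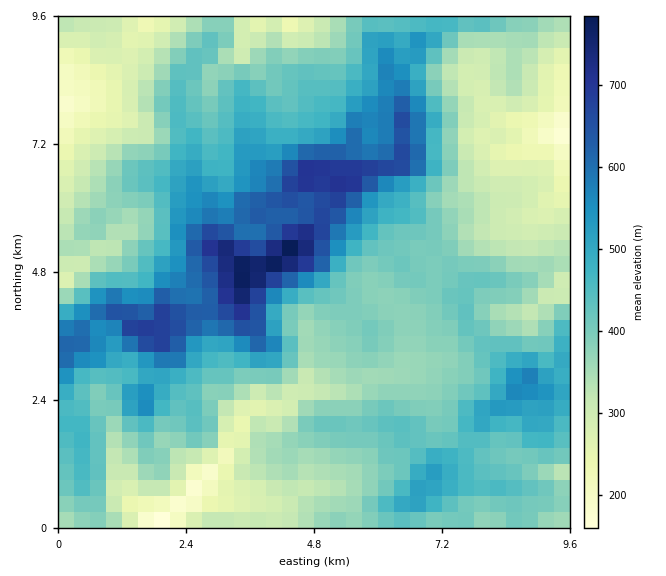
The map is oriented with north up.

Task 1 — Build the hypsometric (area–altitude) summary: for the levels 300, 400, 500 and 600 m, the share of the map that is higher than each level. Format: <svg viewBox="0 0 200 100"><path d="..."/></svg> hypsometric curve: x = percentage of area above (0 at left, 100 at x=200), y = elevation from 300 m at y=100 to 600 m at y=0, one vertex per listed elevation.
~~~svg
<svg viewBox="0 0 200 100"><path d="M170 100l-67-33-58-34-25-33"/></svg>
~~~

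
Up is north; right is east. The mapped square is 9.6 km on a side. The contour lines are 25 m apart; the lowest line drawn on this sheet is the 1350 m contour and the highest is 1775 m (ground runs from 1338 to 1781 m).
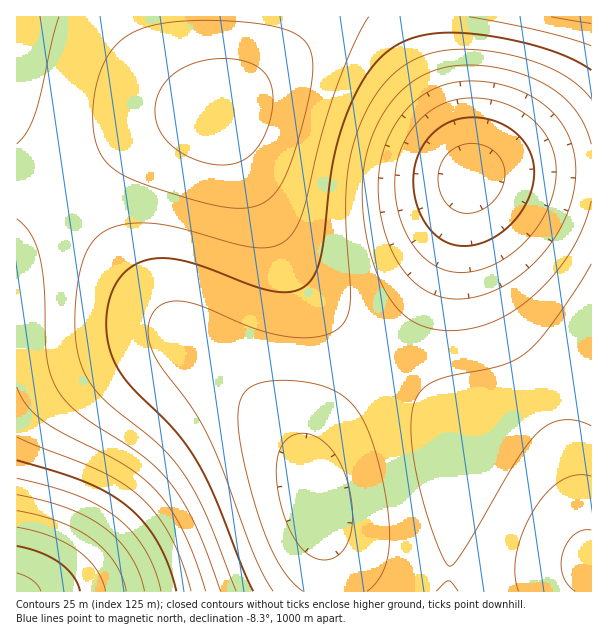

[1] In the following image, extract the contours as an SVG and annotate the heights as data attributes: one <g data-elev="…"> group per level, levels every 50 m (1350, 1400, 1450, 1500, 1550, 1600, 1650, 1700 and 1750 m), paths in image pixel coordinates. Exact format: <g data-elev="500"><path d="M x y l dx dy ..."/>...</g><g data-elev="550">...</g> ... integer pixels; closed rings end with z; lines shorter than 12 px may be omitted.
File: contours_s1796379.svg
<g data-elev="1350"><path d="M465 213l-12-4-9-9-5-14 0-15 5-13 9-9 12-5 14 0 12 5 9 8 4 11 0 12-5 14-9 10-13 8z"/></g><g data-elev="1400"><path d="M453 272l-13-4-14-8-10-11-9-15-8-18-3-18-1-19 2-18 5-15 9-15 11-13 12-9 13-7 15-3 17-1 16 3 15 5 14 7 12 10 9 11 7 13 3 14 1 15-2 15-6 16-8 17-12 14-13 13-15 10-17 8-15 3z"/></g><g data-elev="1450"><path d="M303 591l-9-7-9-11-16-30-15-43-13-53-3-28 3-20 3-6 5-5 17-6 15-2 18 1 16 3 15 5 11 5 9 8 8 9 7 12 9 23 8 30 5 31 3 27-2 20-4 15-7 13-10 9"/><path d="M519 591l-4-18 1-19 7-23 12-22 13-17 14-12 14-5 15 1"/><path d="M591 201l-8 26-12 24-16 22-21 22-21 16-21 11-22 7-23 2-18-3-16-7-14-10-11-15-10-21-9-26-5-27-2-28 2-24 4-21 7-20 11-19 12-16 15-13 15-8 18-6 22-2 26 2 25 6 23 10 18 11 14 14 10 17 7 19"/></g><g data-elev="1500"><path d="M253 591l-11-25-28-71-18-36-23-31-45-45-14-23-6-19-2-21 4-21 7-18 9-10 11-7 13-5 14-1 15 2 16 4 56 21 21 6 19 1 8-2 7-5 8-10 6-17 13-94 6-27 9-26 12-25 13-20 14-14 17-11 18-5 19-3 23 0 27 3 31 6 29 8 22 10 18 10"/></g><g data-elev="1550"><path d="M221 591l-26-67-12-23-14-19-13-14-15-13-65-44-12-12-8-12-6-15-3-16-3-66-4-32-4-13-5-11-7-9-7-6"/><path d="M226 207l20 1 15-4 12-9 10-15 14-37 13-50 3-28-1-11-3-7-9-10-13-7-21-5-27-3-35-2-31 2-24 4-18 7-11 8-9 10-8 14-6 16-3 20-1 21 2 18 5 13 5 8 8 7 19 12 56 18z"/><path d="M551 17l40 7"/></g><g data-elev="1600"><path d="M191 591l-9-30-12-26-14-21-16-17-17-13-21-12-85-35"/></g><g data-elev="1650"><path d="M161 591l-6-21-10-21-13-17-15-14-18-12-22-11-26-8-34-9"/></g><g data-elev="1700"><path d="M126 591l-4-15-7-13-10-12-13-12-15-9-17-8-19-6-24-5"/></g><g data-elev="1750"><path d="M80 591l-7-15-14-13-19-11-23-6"/></g>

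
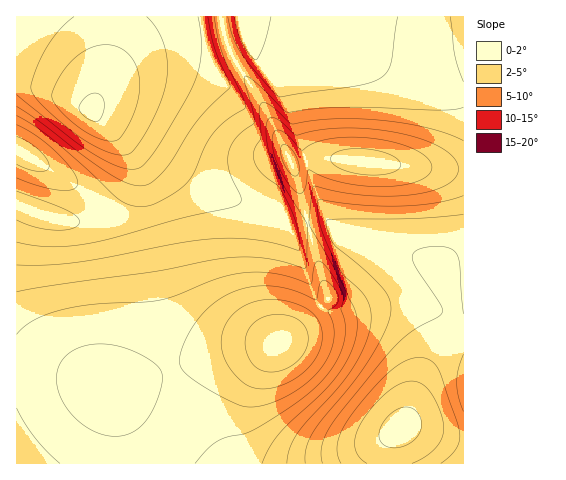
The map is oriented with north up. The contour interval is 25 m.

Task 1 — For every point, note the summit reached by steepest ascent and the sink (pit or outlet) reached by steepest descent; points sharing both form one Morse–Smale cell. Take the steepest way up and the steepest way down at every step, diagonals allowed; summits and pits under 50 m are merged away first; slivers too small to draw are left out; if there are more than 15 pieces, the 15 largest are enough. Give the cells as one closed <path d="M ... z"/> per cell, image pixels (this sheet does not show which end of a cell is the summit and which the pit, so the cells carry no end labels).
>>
<path d="M96 114l-2 1 28 28 8 17 0 14-3 12-12 18-11 10-19 7-31-2-38-13 1 258 107 0-3-36-6-19-10-21 25-4 88-31 58-9 22-15 30-30-20-74-17 3-8-12-34-11-33-14-28-16-65-46z"/><path d="M327 221l-15 3-3 1 0 4 19 70-21 21-20 17-11 7-58 9-88 31-25 5 8 14 7 21 5 40 339-1 0-120-5 0-14 7-14 13-13 21 10-20 18-28 9-21-1-11-12-35-9-7-24-9-73-22z"/><path d="M239 16l-128 0-5 53-15 42 32 18 65 46 28 16 33 14 34 11 8 12 17-4-8-38-8-23 19-5 24 0 86 10 43 0-1-73-17-3-49-22-89-34-35-11-29-3-4-2z"/><path d="M335 158l-24 0-20 6 9 22 8 38 19-3 9 10 6 2 56 16 35 13 6 4 5 7 11 35 0 7-9 21-18 28-2 7 19-21 10-6 9-2 0-173-43-1z"/><path d="M25 82l-9 1 0 121 23 10 28 7 18 0 19-7 16-15 9-20 1-19-6-14-16-19-26-23-34-16z"/><path d="M463 16l-222 0-1 4 33 5 35 11 89 34 49 22 17 3z"/><path d="M110 16l-93 0-1 66 16 2 25 8 25 12 8 6 8-14 8-27 4-34z"/>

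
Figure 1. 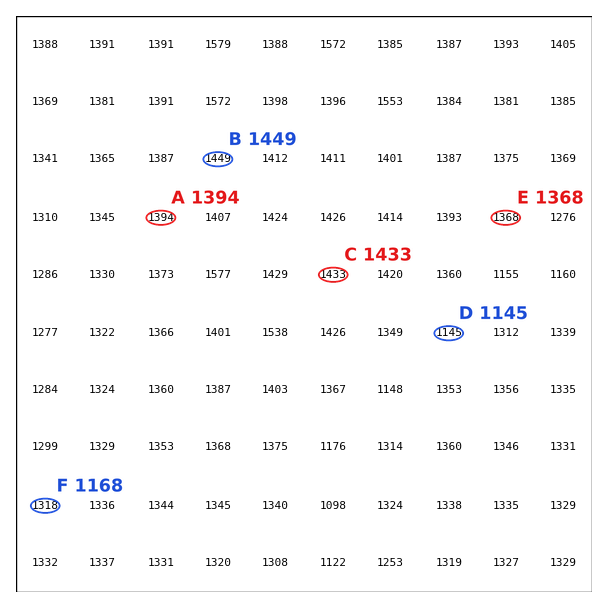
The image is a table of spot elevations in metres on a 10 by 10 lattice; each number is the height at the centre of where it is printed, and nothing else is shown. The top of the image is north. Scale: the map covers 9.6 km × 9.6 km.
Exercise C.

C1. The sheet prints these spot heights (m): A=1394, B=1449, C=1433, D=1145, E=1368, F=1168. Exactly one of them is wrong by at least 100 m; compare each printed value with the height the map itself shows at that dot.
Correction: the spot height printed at F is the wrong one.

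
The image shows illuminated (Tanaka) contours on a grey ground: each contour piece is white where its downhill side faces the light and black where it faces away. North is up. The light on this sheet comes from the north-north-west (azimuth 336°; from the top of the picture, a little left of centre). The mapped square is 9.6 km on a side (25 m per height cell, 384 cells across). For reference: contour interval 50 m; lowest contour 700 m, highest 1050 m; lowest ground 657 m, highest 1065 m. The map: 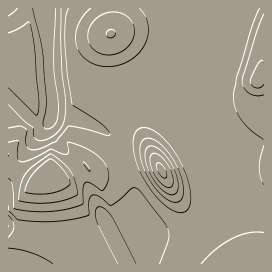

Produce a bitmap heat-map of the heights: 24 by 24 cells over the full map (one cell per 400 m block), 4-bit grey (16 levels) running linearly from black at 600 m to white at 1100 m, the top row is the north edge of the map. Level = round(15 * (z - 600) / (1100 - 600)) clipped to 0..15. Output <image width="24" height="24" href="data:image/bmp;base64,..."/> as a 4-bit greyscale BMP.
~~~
<image width="24" height="24" href="data:image/bmp;base64,Qk2WAQAAAAAAAHYAAAAoAAAAGAAAABgAAAABAAQAAAAAACABAAATCwAAEwsAABAAAAAAAAAAAAAAABEREQAiIiIAMzMzAERERABVVVUAZmZmAHd3dwCIiIgAmZmZAKqqqgC7u7sAzMzMAN3d3QDu7u4A////AERFVVVVRGZmd3iIiFVVVVVVRWZmd3eIiFVVVVVURWZmZ3d4iEVWZVVUVWZmd3d3d2d3d2ZEVmZnd3d3d3iZiIZWZmZ4h3d3d4qqqpdnZmeal2Z3d4q8u5eHdnnMl2Z3d4m8uomHdovrh2Z3d4iaqYmHd5zadmZ3d4doh4h3Z5uodmd3d3ZVZ3dmZ5mHZnd3d2ZDRmZmZ4h2Z3d3eGVDNWZmZ3dmd3d3iFRTNWZmZmZnd3d4iEVTNWZmZmZnd3d4iVZTNWZmZmZ3d3d4qmZTNmZnZmZ3d3d4q2ZTNnd3d3d3d3d3m2ZTNniZmHd3d3d3mlZDNomqqYd3d3d3ilVDNomqqYd3d3d3eUQyNnmqqYd3d3d3eTQyNniZmId3d3d3eA=="/>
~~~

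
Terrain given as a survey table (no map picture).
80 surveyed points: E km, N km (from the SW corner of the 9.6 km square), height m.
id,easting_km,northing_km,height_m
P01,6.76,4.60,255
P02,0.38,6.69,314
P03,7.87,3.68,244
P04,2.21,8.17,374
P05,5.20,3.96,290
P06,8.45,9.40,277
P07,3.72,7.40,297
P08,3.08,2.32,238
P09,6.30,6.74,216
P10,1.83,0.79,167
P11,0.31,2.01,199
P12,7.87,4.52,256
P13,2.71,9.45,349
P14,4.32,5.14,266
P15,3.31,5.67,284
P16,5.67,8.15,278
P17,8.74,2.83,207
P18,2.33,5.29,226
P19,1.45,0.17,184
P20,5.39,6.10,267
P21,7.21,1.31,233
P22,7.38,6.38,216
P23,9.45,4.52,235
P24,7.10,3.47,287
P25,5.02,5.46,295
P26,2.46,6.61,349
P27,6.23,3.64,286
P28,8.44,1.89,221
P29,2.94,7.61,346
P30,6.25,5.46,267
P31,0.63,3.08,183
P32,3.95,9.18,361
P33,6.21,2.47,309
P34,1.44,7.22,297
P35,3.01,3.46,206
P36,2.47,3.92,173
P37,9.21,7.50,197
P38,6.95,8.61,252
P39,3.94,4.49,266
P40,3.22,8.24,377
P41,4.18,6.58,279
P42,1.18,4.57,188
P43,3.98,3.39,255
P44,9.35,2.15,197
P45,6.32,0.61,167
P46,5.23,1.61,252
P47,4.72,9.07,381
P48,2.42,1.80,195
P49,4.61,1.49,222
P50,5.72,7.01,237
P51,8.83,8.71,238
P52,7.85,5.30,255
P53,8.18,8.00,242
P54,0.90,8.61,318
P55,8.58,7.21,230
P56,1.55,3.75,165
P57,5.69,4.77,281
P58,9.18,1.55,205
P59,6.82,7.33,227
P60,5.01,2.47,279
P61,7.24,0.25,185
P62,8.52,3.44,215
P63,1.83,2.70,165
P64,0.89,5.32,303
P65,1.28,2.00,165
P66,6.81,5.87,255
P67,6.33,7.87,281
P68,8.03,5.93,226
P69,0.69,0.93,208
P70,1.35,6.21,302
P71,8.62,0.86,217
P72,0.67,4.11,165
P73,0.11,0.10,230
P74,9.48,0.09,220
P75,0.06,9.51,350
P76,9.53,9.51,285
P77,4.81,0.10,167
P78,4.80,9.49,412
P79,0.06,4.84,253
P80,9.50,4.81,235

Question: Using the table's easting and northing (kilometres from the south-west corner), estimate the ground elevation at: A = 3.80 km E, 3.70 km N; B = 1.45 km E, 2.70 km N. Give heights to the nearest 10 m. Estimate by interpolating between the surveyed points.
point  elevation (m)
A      250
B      160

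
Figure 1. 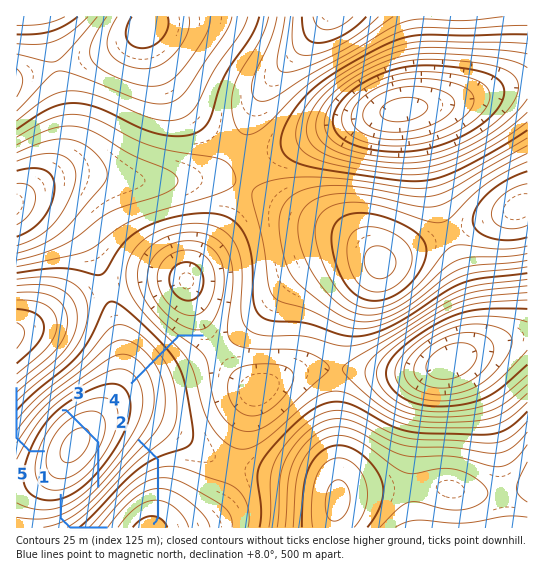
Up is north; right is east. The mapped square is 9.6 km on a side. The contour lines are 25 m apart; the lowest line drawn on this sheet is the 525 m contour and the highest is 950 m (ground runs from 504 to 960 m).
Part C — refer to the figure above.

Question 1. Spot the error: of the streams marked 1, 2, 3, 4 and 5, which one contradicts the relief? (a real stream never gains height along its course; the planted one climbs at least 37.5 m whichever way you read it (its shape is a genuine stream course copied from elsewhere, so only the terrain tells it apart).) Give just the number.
3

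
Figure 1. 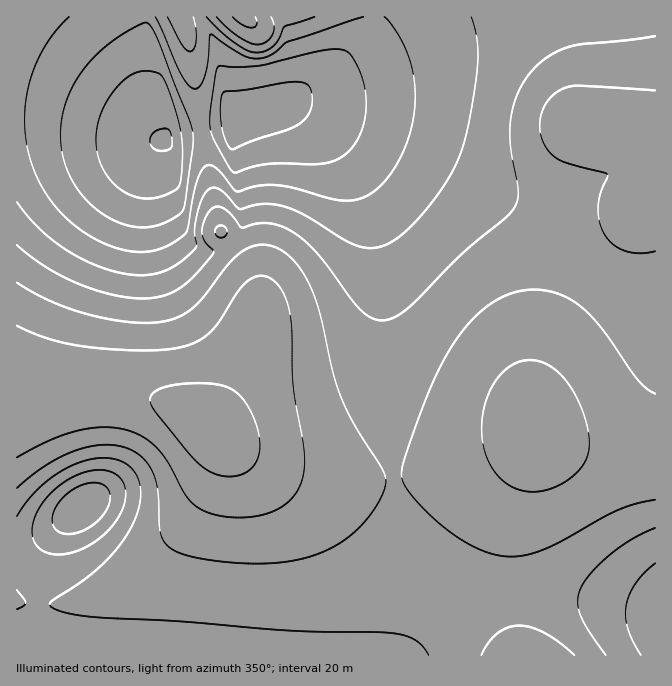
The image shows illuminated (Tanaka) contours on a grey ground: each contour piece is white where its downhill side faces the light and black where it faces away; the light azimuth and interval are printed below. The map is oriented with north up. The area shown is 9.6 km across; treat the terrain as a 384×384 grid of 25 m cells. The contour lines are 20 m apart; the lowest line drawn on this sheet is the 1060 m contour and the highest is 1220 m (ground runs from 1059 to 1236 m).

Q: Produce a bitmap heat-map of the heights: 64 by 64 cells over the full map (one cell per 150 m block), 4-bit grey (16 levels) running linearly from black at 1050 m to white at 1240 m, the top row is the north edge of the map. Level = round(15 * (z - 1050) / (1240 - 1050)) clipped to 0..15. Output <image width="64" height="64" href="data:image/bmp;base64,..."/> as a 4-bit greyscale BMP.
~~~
<image width="64" height="64" href="data:image/bmp;base64,Qk12CAAAAAAAAHYAAAAoAAAAQAAAAEAAAAABAAQAAAAAAAAIAAATCwAAEwsAABAAAAAAAAAAAAAAABEREQAiIiIAMzMzAERERABVVVUAZmZmAHd3dwCIiIgAmZmZAKqqqgC7u7sAzMzMAN3d3QDu7u4A////AIiIiIiIiIiIiIiIiIiIiIiIiIiJmZmaq7u7u7qpmId3iIiIiIiIiIiIiIiIiImZmZmZmZmZmZqqu7u6qpmIh3aIiIiIiIiIiJmZmZmZmZmZmZmZmZmZmqqqqqqpmYh3dpmZmZmZmZmZmZmZmZmZmZmZmZmZmZmaqqqqqpmYiHd2mZmZmZmZmZmZmZmZmZmZmZmZmZmZmZqqqqqpmZiId3aZmZmZmZmZmZmZmZmZmZmZmZmZmZmZmqqqqqmZmIh3dpmZmZmZmZmZmZmZmaqqmZmZmZmZmZmqqqqqqZmYiHd2mIiJmZmZmZqqqqqqqqqqqqqZmZmZqqqqqqqpmZmIh3eIiIiJmZmqqqqqqqqqqqqqqqqqqqqqqqqqqqqZmYiId4iIiIiZmaqqqqqqqqqqqqqqqqqqqqqqqqqqqqmZmIiHiHd3eImZqqqqq7u7u7uqqqqqqqqqqqqqqqqqqqmZmIiHdmZneJmqqru7u7u7u7u6qqqqqqqqqqu7u7qqqpmZiIdmVVZ3iZqru7u7u7u7u7uqqqqqqqqru7u7u7qqqpmZh2ZVVWeImqu7vMzMzLu7u7qqqqqqqru7u7u7u7qqqpmYdlREVniaq7zMzMzMzLu7u6qqqqqru7u7u7u7u7qqqph2VURWeJqrzMzMzMzMy7u7qqqqqru7u7zMzLu7u7qqqYdmVVZ4mrvMzd3d3MzLu7uqqqqqu7u7zMzMzLu7u7uqmIdmZniau8zd3d3dzMy7u6qqqqu7u7zMzMzMzLu7u7upmHd3iJq8zd3u7d3czLu7qqqqq7u7zMzMzMzMy7u7y7qpmIiZq7zd7u7u3dzMu7uqqqqru7vMzMzMzMzLu7zMu7qqqqq7zd7u7u7d3My7u6qqqqu7vMzMzMzMzMy7vMzMy7u7u7zN7u/u7t3czLu6qqqqq7u8zMzNzMzMy7u73MzMzMzMzd3u/+7u3dzLu7qqqqqru7zMzM3czMzLu7vd3czMzMzd3u7+7u7d3Mu7uqqqqqu7vMzMzdzMzMu7u93d3d3d3d3u7u7u7d3My7uqqqqqqru8zMzMzMzMu7u73d3d3d3d3e7u7u7d3czLu6qqqqqqu7vMzMzMzMy7u7rd3d3d3d3d3u7u7d3dzMu6qqqqqqq7u8zMzMzMy7u7qt3d3d3d3d3d3d3d3d3My7qqqqqqqqu7zMzMzMzLu7qq3d3d3d3d3d3d3d3d3cy7uqqpmaqqq7u8zMzMzLu7qqrdzMzMzMzMzM3d3d3dzLu6qpmZmqqqu7vMzMzLu7uqqszMzMzMzMzMzMzd3d3Mu7qqmZmZqqq7u7zMzLu7uqqqzMzMzMu7u7vMzM3d3cy7qqmZmZmaqqu7u7u7u7uqqqrMzLu7u7u7u7vMzN3dzLuqqZmZmZqqqru7u7u7u6qqqcu7u7uqqqqqu7zM3d3Mu6qZmZmZmaqqq7u7u7u6qqqpu7u6qqqqqqqqu8zN3My7qpmZmZmZmqqqu7u7uqqqqpm7qqqpmZmZmZqrvMzMzLupmZiIiZmZqqqqu7qqqqqqmbqqqZmYiIiJmaq8zMzLuqmZiIiImZmaqqqqqqqqqqqZqqmZiIiIiIiJmrvMzMu6qZiIiIiJmZmqqqqqqqqqqqmpmYiId3d3d4iZq7zMu6qZiIiIiIiZmZqqqqqqqqqqqpmYiHd2ZmZneImqu7u6qZiIh3iIiImZmZqqqqqqqqqqmIh3dmZmVmZniZqru6qZiId3d3iIiJmZmZmaqqqqqqqIh3ZmVVVVVWaJqqqqqZiId3d3d4iIiZmZmZmaqqqru4h3ZmVVRERFVoqqmZmZiHd3d3d3eIiImZmZmZmqq7u7h3ZlVURERERGiamImIiHd2ZmZ3d3iIiJmZmZmaqru7t3ZlVURDMzM0aJmHiIh3dmZmZmd3d4iIiZmZmZqqu7zHZmVUQzMzMzNXiHZ3d3ZmZmZmZnd3iIiImZmZmqq7zMdmVUQzMiIiI1d3ZmZmZlVVVVZmZ3d4iIiZmZmaqru8xmVURDMiIiIjVnZVVVVVVVVVVWZmd3eIiJmZmqqqq7u2ZVRDMiIhERJFZURERERERFVVVmZ3d4iImZmqqqqru7ZlVEMyIhEREkVVM0RERERERFVWZmd3eIiZmqqqu7u7tlVEQzIhERESRVQzMzMzM0REVVVmZ3d4iJmqq7u7u7u2VUQzMiERERJEQyIjMzMzNERFVWZmd3iImaq7u7u7vMZVRDMyIREREkRDIiIiIzMzREVVZmZ3eIiZqru7u7zMxlVEQzIiERETREISIiIiMzNERFVWZnd3iJmqu7u7u7u2VURDMiIRESNFQiIiIiIjMzREVVZmd3eImaq7u7u7u7ZVVEMzIiIRJFVCIiIiIiMzNERVVmZ3d4iZmqu7u7u7tlVURDMiIiI0VUMiIiIiIzM0RFVWZmd3iImaqqqqqqqmVVREMzIiIjVmUzMzMiIzM0RFVVZmZ3eIiZmqqqqqqqZlVURDMyIjRmZUREMzMzMzREVVVmZ3d3iImZmqqqqplmVVVEQzMzNWdlRFVUREMzRERVVmZnd3eIiJmZmZmZmWZlVUREMzNGd3VVZ3ZVRERERVVWZmd3d4iIiZmZmZmZZmVVVEREM0Z3dWeJmGVVVERVVWZmZ3d3iIiIiZmZmZlmZlVVVEREV3d2eaqpdmZlVVVVZmZnd3eIiIiIiImZmWZmZVVVRERnh3eaqqmHd2ZlVVZmZnd3d4iIiIiIiIiZ"/>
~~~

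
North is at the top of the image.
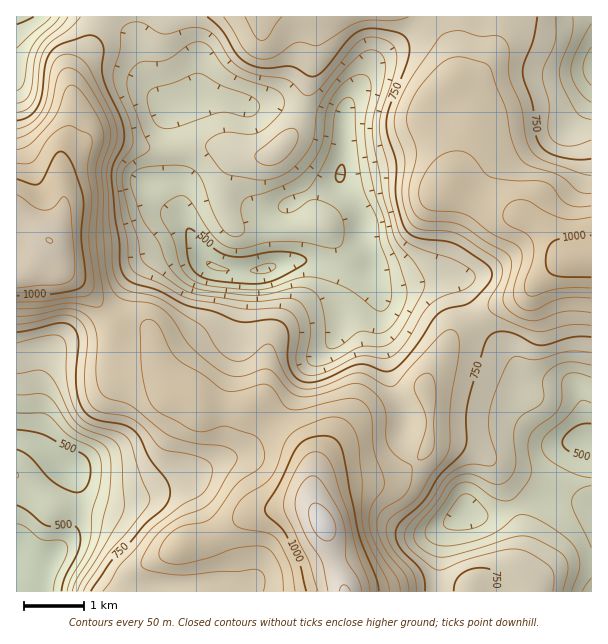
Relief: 410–1180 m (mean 750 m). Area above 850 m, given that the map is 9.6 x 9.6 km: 27.6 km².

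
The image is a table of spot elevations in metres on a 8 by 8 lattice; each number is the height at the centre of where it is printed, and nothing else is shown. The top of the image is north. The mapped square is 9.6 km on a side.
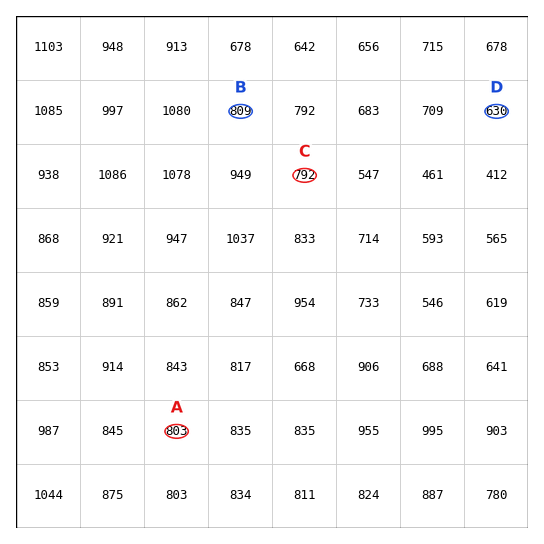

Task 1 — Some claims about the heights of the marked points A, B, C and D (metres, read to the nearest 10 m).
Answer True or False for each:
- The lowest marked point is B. False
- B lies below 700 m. False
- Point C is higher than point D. True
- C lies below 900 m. True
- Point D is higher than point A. False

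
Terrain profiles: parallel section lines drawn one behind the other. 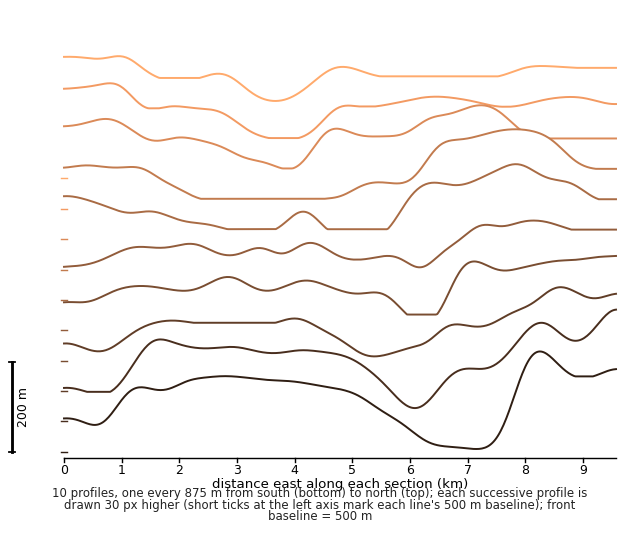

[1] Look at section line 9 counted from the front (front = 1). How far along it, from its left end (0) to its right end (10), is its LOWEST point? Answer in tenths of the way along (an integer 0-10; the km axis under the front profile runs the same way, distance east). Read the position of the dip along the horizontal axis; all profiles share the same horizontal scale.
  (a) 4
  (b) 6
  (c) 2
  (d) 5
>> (a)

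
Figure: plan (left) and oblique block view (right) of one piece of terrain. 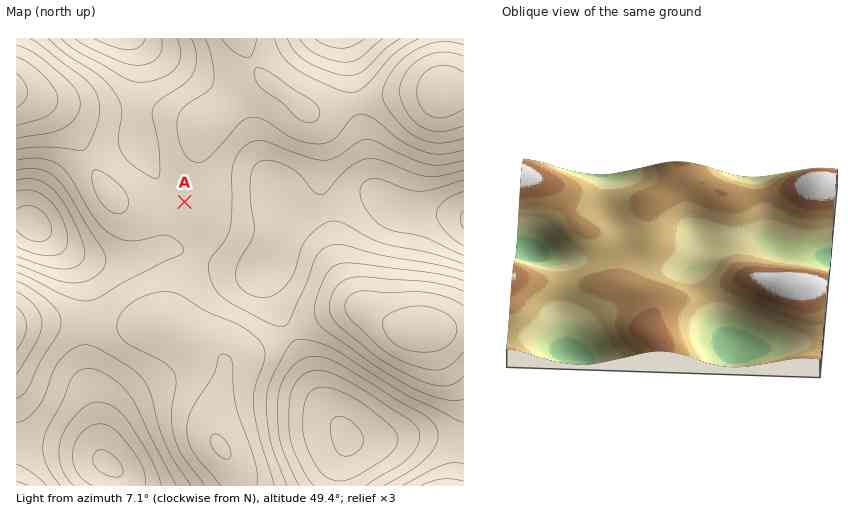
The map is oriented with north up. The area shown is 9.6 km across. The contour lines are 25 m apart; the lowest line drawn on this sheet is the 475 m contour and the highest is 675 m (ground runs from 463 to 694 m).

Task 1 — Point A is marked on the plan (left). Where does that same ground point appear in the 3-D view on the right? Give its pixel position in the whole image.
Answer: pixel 635 235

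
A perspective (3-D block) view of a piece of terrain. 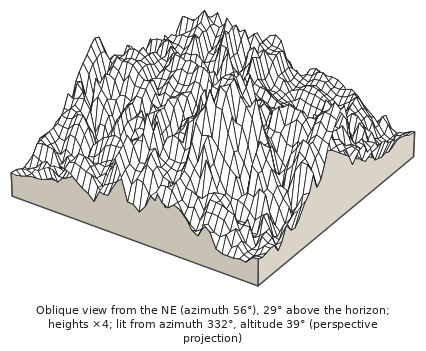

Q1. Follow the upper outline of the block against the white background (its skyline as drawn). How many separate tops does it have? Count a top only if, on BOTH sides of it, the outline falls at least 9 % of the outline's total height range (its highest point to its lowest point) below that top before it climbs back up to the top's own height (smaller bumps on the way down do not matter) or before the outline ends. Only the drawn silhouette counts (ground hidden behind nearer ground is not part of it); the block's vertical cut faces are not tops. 2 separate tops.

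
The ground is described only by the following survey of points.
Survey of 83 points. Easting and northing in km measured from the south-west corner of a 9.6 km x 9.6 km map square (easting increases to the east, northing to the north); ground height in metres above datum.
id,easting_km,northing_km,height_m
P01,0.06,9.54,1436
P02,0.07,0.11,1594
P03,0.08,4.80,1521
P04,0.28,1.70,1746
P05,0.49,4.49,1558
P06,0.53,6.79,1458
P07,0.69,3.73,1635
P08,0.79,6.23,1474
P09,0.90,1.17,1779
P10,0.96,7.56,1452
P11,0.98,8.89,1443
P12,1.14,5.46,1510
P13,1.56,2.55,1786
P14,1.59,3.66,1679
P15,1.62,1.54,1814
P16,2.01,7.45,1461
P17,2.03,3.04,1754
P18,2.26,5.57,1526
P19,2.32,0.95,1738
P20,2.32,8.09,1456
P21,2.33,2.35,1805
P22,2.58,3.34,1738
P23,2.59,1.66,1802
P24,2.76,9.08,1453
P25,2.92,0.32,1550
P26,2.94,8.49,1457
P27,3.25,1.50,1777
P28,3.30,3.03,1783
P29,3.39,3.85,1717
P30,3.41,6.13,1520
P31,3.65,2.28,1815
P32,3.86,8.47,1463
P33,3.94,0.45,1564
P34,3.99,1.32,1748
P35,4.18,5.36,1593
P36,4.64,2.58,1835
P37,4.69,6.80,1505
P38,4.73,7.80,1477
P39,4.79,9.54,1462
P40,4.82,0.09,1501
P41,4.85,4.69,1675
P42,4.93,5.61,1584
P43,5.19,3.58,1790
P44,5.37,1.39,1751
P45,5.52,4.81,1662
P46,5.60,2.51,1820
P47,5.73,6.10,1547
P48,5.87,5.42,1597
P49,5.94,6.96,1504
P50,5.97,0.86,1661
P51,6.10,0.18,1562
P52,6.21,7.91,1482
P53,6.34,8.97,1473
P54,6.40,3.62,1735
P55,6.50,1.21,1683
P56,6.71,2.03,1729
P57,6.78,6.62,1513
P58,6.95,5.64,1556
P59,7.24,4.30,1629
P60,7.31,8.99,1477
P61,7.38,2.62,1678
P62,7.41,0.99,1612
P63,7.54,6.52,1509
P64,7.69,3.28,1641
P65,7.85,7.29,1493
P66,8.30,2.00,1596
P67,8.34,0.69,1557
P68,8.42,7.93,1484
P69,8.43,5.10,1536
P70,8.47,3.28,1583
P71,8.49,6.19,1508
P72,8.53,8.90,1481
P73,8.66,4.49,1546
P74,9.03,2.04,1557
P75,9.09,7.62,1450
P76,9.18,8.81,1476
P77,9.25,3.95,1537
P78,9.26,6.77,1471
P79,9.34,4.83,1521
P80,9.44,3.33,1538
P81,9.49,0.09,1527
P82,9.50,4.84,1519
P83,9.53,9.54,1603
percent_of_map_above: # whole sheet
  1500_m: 67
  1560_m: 48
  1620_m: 35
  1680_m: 25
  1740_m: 16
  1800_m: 6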